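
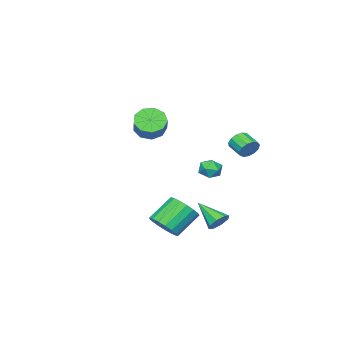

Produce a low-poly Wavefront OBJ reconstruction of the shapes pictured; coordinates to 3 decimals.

v 1.382 3.88 -4.316
v 1.85 3.56 -4.759
v 1.358 2.36 -3.244
v 2.099 3.841 -4.356
v 1.928 4.144 -3.93
v 1.437 4.293 -3.729
v 0.913 4.2 -3.873
v 0.664 3.919 -4.276
v 0.835 3.615 -4.703
v 1.326 3.466 -4.903
v -3.297 2.191 -0.499
v -2.895 2.345 0.053
v -3.122 1.363 0.492
v -3.523 1.209 -0.061
v -3.259 2.469 0.142
v -3.485 1.486 0.581
v -3.634 2.505 0.027
v -3.861 1.522 0.466
v -3.903 2.441 -0.254
v -4.13 1.458 0.185
v -3.979 2.298 -0.614
v -4.206 1.315 -0.175
v -3.838 2.121 -0.937
v -4.065 1.138 -0.498
v -3.526 1.966 -1.122
v -3.753 0.984 -0.683
v -3.14 1.883 -1.108
v -3.367 0.901 -0.669
v -2.805 1.898 -0.902
v -3.031 0.915 -0.463
v -2.625 2.006 -0.568
v -2.852 1.023 -0.129
v -2.659 2.173 -0.212
v -2.886 1.19 0.227
v 4.133 2.322 -4.223
v 4.763 2.114 -3.487
v 3.456 2.49 -2.262
v 2.827 2.698 -2.997
v 4.826 2.578 -3.563
v 3.519 2.954 -2.338
v 4.73 2.983 -3.789
v 3.423 3.359 -2.564
v 4.497 3.237 -4.115
v 3.191 3.612 -2.89
v 4.181 3.281 -4.465
v 2.875 3.656 -3.24
v 3.854 3.105 -4.76
v 2.548 3.481 -3.535
v 3.591 2.751 -4.932
v 2.285 3.126 -3.707
v 3.453 2.298 -4.941
v 2.146 2.673 -3.716
v 3.47 1.85 -4.786
v 2.163 2.226 -3.561
v 3.639 1.511 -4.501
v 2.332 1.887 -3.276
v 3.921 1.358 -4.153
v 2.615 1.733 -2.928
v 4.252 1.425 -3.821
v 2.946 1.801 -2.596
v 4.556 1.698 -3.58
v 3.249 2.074 -2.355
v -3.634 -0.331 -2.824
v -3.099 -0.891 -2.671
v -4.481 -1.229 -3.149
v -3.946 -1.789 -2.996
v -4.254 -1.365 -2.406
v -3.73 -0.81 -2.205
v -3.85 -1.31 -3.615
v -3.326 -0.755 -3.414
v -3.233 -1.495 -3.16
v -3.482 -1.53 -2.413
v -4.098 -0.59 -3.407
v -4.347 -0.625 -2.66
v -1.807 -3.938 0.264
v -1.064 -4.007 -0.372
v -0.171 -3.172 0.58
v -0.913 -3.102 1.216
v -1.431 -3.462 -0.506
v -0.537 -2.627 0.446
v -1.973 -3.139 -0.28
v -1.08 -2.304 0.673
v -2.438 -3.19 0.201
v -1.544 -2.355 1.153
v -2.607 -3.591 0.711
v -1.714 -2.756 1.663
v -2.402 -4.154 1.012
v -1.508 -3.319 1.964
v -1.918 -4.615 0.963
v -1.025 -3.78 1.915
v -1.382 -4.76 0.587
v -0.489 -3.925 1.539
v -1.045 -4.519 0.06
v -0.152 -3.684 1.012
f 2 1 4
f 2 4 3
f 4 1 5
f 4 5 3
f 5 1 6
f 5 6 3
f 6 1 7
f 6 7 3
f 7 1 8
f 7 8 3
f 8 1 9
f 8 9 3
f 9 1 10
f 9 10 3
f 10 1 2
f 10 2 3
f 12 11 15
f 12 15 13
f 13 15 16
f 13 16 14
f 15 11 17
f 15 17 16
f 16 17 18
f 16 18 14
f 17 11 19
f 17 19 18
f 18 19 20
f 18 20 14
f 19 11 21
f 19 21 20
f 20 21 22
f 20 22 14
f 21 11 23
f 21 23 22
f 22 23 24
f 22 24 14
f 23 11 25
f 23 25 24
f 24 25 26
f 24 26 14
f 25 11 27
f 25 27 26
f 26 27 28
f 26 28 14
f 27 11 29
f 27 29 28
f 28 29 30
f 28 30 14
f 29 11 31
f 29 31 30
f 30 31 32
f 30 32 14
f 31 11 33
f 31 33 32
f 32 33 34
f 32 34 14
f 33 11 12
f 33 12 34
f 34 12 13
f 34 13 14
f 36 35 39
f 36 39 37
f 37 39 40
f 37 40 38
f 39 35 41
f 39 41 40
f 40 41 42
f 40 42 38
f 41 35 43
f 41 43 42
f 42 43 44
f 42 44 38
f 43 35 45
f 43 45 44
f 44 45 46
f 44 46 38
f 45 35 47
f 45 47 46
f 46 47 48
f 46 48 38
f 47 35 49
f 47 49 48
f 48 49 50
f 48 50 38
f 49 35 51
f 49 51 50
f 50 51 52
f 50 52 38
f 51 35 53
f 51 53 52
f 52 53 54
f 52 54 38
f 53 35 55
f 53 55 54
f 54 55 56
f 54 56 38
f 55 35 57
f 55 57 56
f 56 57 58
f 56 58 38
f 57 35 59
f 57 59 58
f 58 59 60
f 58 60 38
f 59 35 61
f 59 61 60
f 60 61 62
f 60 62 38
f 61 35 36
f 61 36 62
f 62 36 37
f 62 37 38
f 63 74 68
f 63 68 64
f 63 64 70
f 63 70 73
f 63 73 74
f 64 68 72
f 68 74 67
f 74 73 65
f 73 70 69
f 70 64 71
f 66 72 67
f 66 67 65
f 66 65 69
f 66 69 71
f 66 71 72
f 67 72 68
f 65 67 74
f 69 65 73
f 71 69 70
f 72 71 64
f 76 75 79
f 76 79 77
f 77 79 80
f 77 80 78
f 79 75 81
f 79 81 80
f 80 81 82
f 80 82 78
f 81 75 83
f 81 83 82
f 82 83 84
f 82 84 78
f 83 75 85
f 83 85 84
f 84 85 86
f 84 86 78
f 85 75 87
f 85 87 86
f 86 87 88
f 86 88 78
f 87 75 89
f 87 89 88
f 88 89 90
f 88 90 78
f 89 75 91
f 89 91 90
f 90 91 92
f 90 92 78
f 91 75 93
f 91 93 92
f 92 93 94
f 92 94 78
f 93 75 76
f 93 76 94
f 94 76 77
f 94 77 78



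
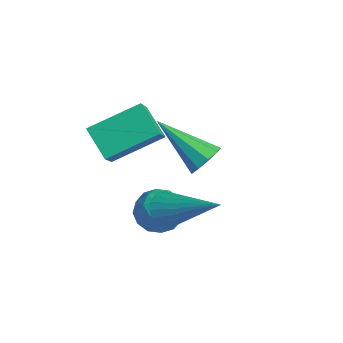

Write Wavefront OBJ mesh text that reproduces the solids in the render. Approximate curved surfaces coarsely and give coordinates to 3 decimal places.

v -1.426 -2.08 -1.83
v -1.043 -2.405 -2.158
v 0.146 -1.36 -0.71
v -1.054 -2.174 -2.291
v -1.139 -1.924 -2.333
v -1.28 -1.705 -2.275
v -1.451 -1.561 -2.129
v -1.616 -1.519 -1.924
v -1.744 -1.588 -1.7
v -1.809 -1.755 -1.502
v -1.798 -1.986 -1.368
v -1.713 -2.236 -1.327
v -1.571 -2.455 -1.384
v -1.401 -2.6 -1.531
v -1.236 -2.641 -1.736
v -1.108 -2.572 -1.96
v -3.516 -2.434 -1.133
v -4.477 -2.413 -0.521
v -3.047 -0.939 -0.449
v -4.008 -0.917 0.163
v -3.012 -2.963 -0.323
v -3.973 -2.941 0.289
v -2.543 -1.467 0.361
v -3.504 -1.446 0.973
v -1.789 -1.33 -2.037
v -1.448 -1.878 -1.64
v -2.192 -2.162 -2.84
v -1.851 -2.71 -2.443
v -2.453 -2.352 -2.155
v -2.204 -1.838 -1.659
v -1.436 -2.202 -2.821
v -1.187 -1.688 -2.325
v -1.23 -2.417 -2.125
v -1.858 -2.509 -1.713
v -1.782 -1.531 -2.767
v -2.41 -1.623 -2.355
v -1.583 -1.531 -1.768
v -2.057 -2.509 -2.712
v -2.411 -2.299 -2.542
v -2.21 -2.621 -2.309
v -2.027 -1.507 -1.779
v -1.827 -1.829 -1.546
v -2.418 -2.108 -1.848
v -1.813 -2.211 -2.934
v -1.613 -2.533 -2.701
v -1.43 -1.419 -2.171
v -1.229 -1.741 -1.938
v -1.222 -1.932 -2.632
v -1.255 -2.169 -1.82
v -1.492 -2.659 -2.292
v -1.248 -2.36 -2.514
v -1.101 -2.058 -2.223
v -1.624 -2.224 -1.578
v -1.861 -2.713 -2.05
v -2.215 -2.503 -1.88
v -2.068 -2.201 -1.589
v -1.496 -2.541 -1.863
v -1.779 -1.327 -2.43
v -2.016 -1.816 -2.902
v -1.572 -1.839 -2.891
v -1.425 -1.537 -2.6
v -2.148 -1.381 -2.188
v -2.385 -1.871 -2.66
v -2.539 -1.982 -2.257
v -2.392 -1.68 -1.966
v -2.144 -1.499 -2.617
v -2.435 0.011 -1.593
v -2.177 0.235 -1.088
v -3.925 -0.631 -0.547
v -2.423 0.523 -1.262
v -2.675 0.571 -1.591
v -2.815 0.358 -1.921
v -2.777 -0.019 -2.097
v -2.579 -0.381 -2.038
v -2.313 -0.56 -1.77
v -2.105 -0.472 -1.419
v -2.051 -0.158 -1.15
f 2 1 4
f 2 4 3
f 4 1 5
f 4 5 3
f 5 1 6
f 5 6 3
f 6 1 7
f 6 7 3
f 7 1 8
f 7 8 3
f 8 1 9
f 8 9 3
f 9 1 10
f 9 10 3
f 10 1 11
f 10 11 3
f 11 1 12
f 11 12 3
f 12 1 13
f 12 13 3
f 13 1 14
f 13 14 3
f 14 1 15
f 14 15 3
f 15 1 16
f 15 16 3
f 16 1 2
f 16 2 3
f 18 20 17
f 21 18 17
f 17 20 19
f 19 21 17
f 18 24 20
f 22 18 21
f 22 24 18
f 20 24 19
f 23 21 19
f 19 24 23
f 23 22 21
f 24 22 23
f 25 62 41
f 62 36 65
f 41 65 30
f 62 65 41
f 25 41 37
f 41 30 42
f 37 42 26
f 41 42 37
f 25 37 46
f 37 26 47
f 46 47 32
f 37 47 46
f 25 46 58
f 46 32 61
f 58 61 35
f 46 61 58
f 25 58 62
f 58 35 66
f 62 66 36
f 58 66 62
f 26 42 53
f 42 30 56
f 53 56 34
f 42 56 53
f 30 65 43
f 65 36 64
f 43 64 29
f 65 64 43
f 36 66 63
f 66 35 59
f 63 59 27
f 66 59 63
f 35 61 60
f 61 32 48
f 60 48 31
f 61 48 60
f 32 47 52
f 47 26 49
f 52 49 33
f 47 49 52
f 28 54 40
f 54 34 55
f 40 55 29
f 54 55 40
f 28 40 38
f 40 29 39
f 38 39 27
f 40 39 38
f 28 38 45
f 38 27 44
f 45 44 31
f 38 44 45
f 28 45 50
f 45 31 51
f 50 51 33
f 45 51 50
f 28 50 54
f 50 33 57
f 54 57 34
f 50 57 54
f 29 55 43
f 55 34 56
f 43 56 30
f 55 56 43
f 27 39 63
f 39 29 64
f 63 64 36
f 39 64 63
f 31 44 60
f 44 27 59
f 60 59 35
f 44 59 60
f 33 51 52
f 51 31 48
f 52 48 32
f 51 48 52
f 34 57 53
f 57 33 49
f 53 49 26
f 57 49 53
f 68 67 70
f 68 70 69
f 70 67 71
f 70 71 69
f 71 67 72
f 71 72 69
f 72 67 73
f 72 73 69
f 73 67 74
f 73 74 69
f 74 67 75
f 74 75 69
f 75 67 76
f 75 76 69
f 76 67 77
f 76 77 69
f 77 67 68
f 77 68 69



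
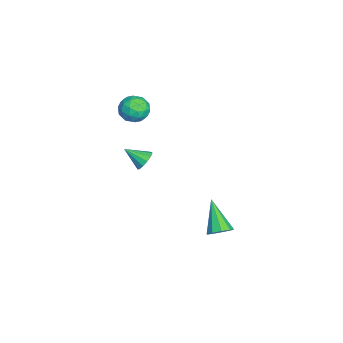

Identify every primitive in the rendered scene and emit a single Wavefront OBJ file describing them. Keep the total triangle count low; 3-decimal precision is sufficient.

v 0.696 -2.146 0.566
v 1.344 -2.215 0.669
v 0.464 -3.234 1.294
v 1.217 -2.003 0.946
v 0.924 -1.836 1.103
v 0.558 -1.767 1.089
v 0.237 -1.818 0.909
v 0.061 -1.974 0.621
v 0.087 -2.184 0.315
v 0.306 -2.381 0.089
v 0.649 -2.504 0.014
v 1.007 -2.513 0.115
v 1.266 -2.405 0.359
v -1.096 -2.231 2.944
v -0.652 -1.932 3.672
v -0.928 -3.608 3.408
v -0.484 -3.309 4.136
v -1.37 -3.149 4.049
v -1.473 -2.298 3.763
v -0.107 -3.242 3.317
v -0.21 -2.391 3.031
v -0.04 -2.557 3.903
v -0.821 -2.499 4.356
v -0.759 -3.041 2.724
v -1.54 -2.983 3.177
v -0.888 -1.96 3.267
v -0.692 -3.58 3.813
v -1.212 -3.486 3.762
v -0.951 -3.31 4.19
v -1.371 -2.176 3.32
v -1.11 -2 3.749
v -1.533 -2.715 3.97
v -0.47 -3.54 3.331
v -0.209 -3.364 3.76
v -0.629 -2.23 2.89
v -0.368 -2.054 3.318
v -0.047 -2.825 3.11
v -0.268 -2.152 3.831
v -0.17 -2.962 4.104
v 0.052 -2.922 3.623
v -0.008 -2.422 3.454
v -0.727 -2.118 4.097
v -0.629 -2.928 4.37
v -1.149 -2.834 4.319
v -1.21 -2.333 4.15
v -0.368 -2.485 4.233
v -0.951 -2.612 2.71
v -0.853 -3.422 2.983
v -0.37 -3.207 2.93
v -0.431 -2.706 2.761
v -1.41 -2.578 2.976
v -1.312 -3.388 3.249
v -1.572 -3.118 3.626
v -1.632 -2.618 3.457
v -1.212 -3.055 2.847
v 2.26 1.808 -3.835
v 2.773 1.885 -3.307
v 0.84 1.312 -2.385
v 2.538 2.326 -3.386
v 2.173 2.525 -3.676
v 1.849 2.388 -4.04
v 1.718 1.979 -4.308
v 1.84 1.49 -4.355
v 2.159 1.15 -4.159
v 2.526 1.117 -3.811
v 2.768 1.407 -3.475
f 2 1 4
f 2 4 3
f 4 1 5
f 4 5 3
f 5 1 6
f 5 6 3
f 6 1 7
f 6 7 3
f 7 1 8
f 7 8 3
f 8 1 9
f 8 9 3
f 9 1 10
f 9 10 3
f 10 1 11
f 10 11 3
f 11 1 12
f 11 12 3
f 12 1 13
f 12 13 3
f 13 1 2
f 13 2 3
f 14 51 30
f 51 25 54
f 30 54 19
f 51 54 30
f 14 30 26
f 30 19 31
f 26 31 15
f 30 31 26
f 14 26 35
f 26 15 36
f 35 36 21
f 26 36 35
f 14 35 47
f 35 21 50
f 47 50 24
f 35 50 47
f 14 47 51
f 47 24 55
f 51 55 25
f 47 55 51
f 15 31 42
f 31 19 45
f 42 45 23
f 31 45 42
f 19 54 32
f 54 25 53
f 32 53 18
f 54 53 32
f 25 55 52
f 55 24 48
f 52 48 16
f 55 48 52
f 24 50 49
f 50 21 37
f 49 37 20
f 50 37 49
f 21 36 41
f 36 15 38
f 41 38 22
f 36 38 41
f 17 43 29
f 43 23 44
f 29 44 18
f 43 44 29
f 17 29 27
f 29 18 28
f 27 28 16
f 29 28 27
f 17 27 34
f 27 16 33
f 34 33 20
f 27 33 34
f 17 34 39
f 34 20 40
f 39 40 22
f 34 40 39
f 17 39 43
f 39 22 46
f 43 46 23
f 39 46 43
f 18 44 32
f 44 23 45
f 32 45 19
f 44 45 32
f 16 28 52
f 28 18 53
f 52 53 25
f 28 53 52
f 20 33 49
f 33 16 48
f 49 48 24
f 33 48 49
f 22 40 41
f 40 20 37
f 41 37 21
f 40 37 41
f 23 46 42
f 46 22 38
f 42 38 15
f 46 38 42
f 57 56 59
f 57 59 58
f 59 56 60
f 59 60 58
f 60 56 61
f 60 61 58
f 61 56 62
f 61 62 58
f 62 56 63
f 62 63 58
f 63 56 64
f 63 64 58
f 64 56 65
f 64 65 58
f 65 56 66
f 65 66 58
f 66 56 57
f 66 57 58



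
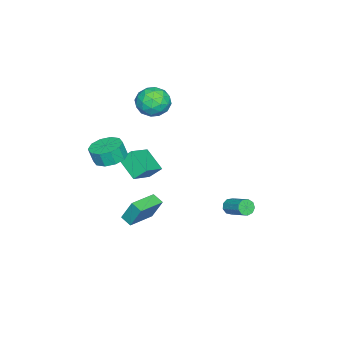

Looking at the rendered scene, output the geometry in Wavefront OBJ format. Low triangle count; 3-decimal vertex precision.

v -0.464 3.303 -3.673
v -0.203 2.93 -3.33
v 0.525 4.144 -2.564
v 0.264 4.517 -2.907
v 0.016 2.997 -3.645
v 0.745 4.212 -2.879
v 0.011 3.207 -3.973
v 0.739 4.422 -3.208
v -0.217 3.462 -4.161
v 0.512 4.677 -3.396
v -0.56 3.642 -4.12
v 0.168 4.857 -3.355
v -0.859 3.664 -3.87
v -0.13 4.878 -3.105
v -0.973 3.516 -3.528
v -0.244 4.731 -2.762
v -0.849 3.269 -3.253
v -0.12 4.483 -2.488
v -0.545 3.037 -3.175
v 0.184 4.252 -2.409
v 3.547 -2.386 1.66
v 4.4 -2.864 1.453
v 4.487 -3.133 2.434
v 3.633 -2.654 2.64
v 4.539 -2.281 1.601
v 4.626 -2.549 2.581
v 4.299 -1.737 1.771
v 4.386 -2.005 2.751
v 3.772 -1.441 1.899
v 3.859 -1.71 2.879
v 3.158 -1.506 1.935
v 3.245 -1.775 2.915
v 2.693 -1.907 1.866
v 2.78 -2.176 2.847
v 2.554 -2.491 1.719
v 2.641 -2.759 2.699
v 2.794 -3.035 1.549
v 2.881 -3.303 2.529
v 3.321 -3.33 1.421
v 3.408 -3.599 2.401
v 3.935 -3.265 1.385
v 4.022 -3.534 2.365
v 0.487 -1.77 -4.594
v 0.466 -1.108 -3.192
v 0.76 -1.088 -4.911
v 0.738 -0.427 -3.51
v 2.302 -2.353 -4.29
v 2.28 -1.692 -2.889
v 2.574 -1.672 -4.608
v 2.553 -1.01 -3.206
v -4.523 -4.429 -4.093
v -4.775 -3.707 -3.344
v -3.816 -3.172 -5.066
v -4.067 -2.45 -4.317
v -2.793 -4.73 -3.223
v -3.044 -4.008 -2.474
v -2.085 -3.473 -4.196
v -2.337 -2.751 -3.447
v -4.032 -2.349 2.439
v -3.286 -1.512 2.201
v -2.654 -3.588 2.399
v -1.908 -2.751 2.161
v -2.401 -2.803 3.194
v -3.253 -2.037 3.219
v -2.687 -3.063 1.381
v -3.539 -2.297 1.406
v -2.455 -1.953 1.547
v -2.278 -1.792 2.668
v -3.662 -3.308 1.932
v -3.485 -3.147 3.053
v -3.78 -1.821 2.323
v -2.16 -3.279 2.277
v -2.449 -3.309 2.884
v -2.011 -2.817 2.744
v -3.761 -2.13 2.922
v -3.322 -1.638 2.782
v -2.802 -2.397 3.366
v -2.618 -3.462 1.818
v -2.179 -2.97 1.678
v -3.929 -2.283 1.856
v -3.491 -1.791 1.716
v -3.138 -2.703 1.234
v -2.853 -1.589 1.799
v -2.043 -2.317 1.776
v -2.501 -2.501 1.317
v -3.002 -2.05 1.332
v -2.749 -1.494 2.458
v -1.939 -2.223 2.435
v -2.229 -2.253 3.042
v -2.73 -1.803 3.057
v -2.261 -1.754 2.074
v -4.001 -2.877 2.165
v -3.191 -3.606 2.142
v -3.21 -3.297 1.543
v -3.711 -2.847 1.558
v -3.897 -2.783 2.824
v -3.087 -3.511 2.801
v -2.938 -3.05 3.268
v -3.439 -2.599 3.283
v -3.679 -3.346 2.526
f 2 1 5
f 2 5 3
f 3 5 6
f 3 6 4
f 5 1 7
f 5 7 6
f 6 7 8
f 6 8 4
f 7 1 9
f 7 9 8
f 8 9 10
f 8 10 4
f 9 1 11
f 9 11 10
f 10 11 12
f 10 12 4
f 11 1 13
f 11 13 12
f 12 13 14
f 12 14 4
f 13 1 15
f 13 15 14
f 14 15 16
f 14 16 4
f 15 1 17
f 15 17 16
f 16 17 18
f 16 18 4
f 17 1 19
f 17 19 18
f 18 19 20
f 18 20 4
f 19 1 2
f 19 2 20
f 20 2 3
f 20 3 4
f 22 21 25
f 22 25 23
f 23 25 26
f 23 26 24
f 25 21 27
f 25 27 26
f 26 27 28
f 26 28 24
f 27 21 29
f 27 29 28
f 28 29 30
f 28 30 24
f 29 21 31
f 29 31 30
f 30 31 32
f 30 32 24
f 31 21 33
f 31 33 32
f 32 33 34
f 32 34 24
f 33 21 35
f 33 35 34
f 34 35 36
f 34 36 24
f 35 21 37
f 35 37 36
f 36 37 38
f 36 38 24
f 37 21 39
f 37 39 38
f 38 39 40
f 38 40 24
f 39 21 41
f 39 41 40
f 40 41 42
f 40 42 24
f 41 21 22
f 41 22 42
f 42 22 23
f 42 23 24
f 44 46 43
f 47 44 43
f 43 46 45
f 45 47 43
f 44 50 46
f 48 44 47
f 48 50 44
f 46 50 45
f 49 47 45
f 45 50 49
f 49 48 47
f 50 48 49
f 52 54 51
f 55 52 51
f 51 54 53
f 53 55 51
f 52 58 54
f 56 52 55
f 56 58 52
f 54 58 53
f 57 55 53
f 53 58 57
f 57 56 55
f 58 56 57
f 59 96 75
f 96 70 99
f 75 99 64
f 96 99 75
f 59 75 71
f 75 64 76
f 71 76 60
f 75 76 71
f 59 71 80
f 71 60 81
f 80 81 66
f 71 81 80
f 59 80 92
f 80 66 95
f 92 95 69
f 80 95 92
f 59 92 96
f 92 69 100
f 96 100 70
f 92 100 96
f 60 76 87
f 76 64 90
f 87 90 68
f 76 90 87
f 64 99 77
f 99 70 98
f 77 98 63
f 99 98 77
f 70 100 97
f 100 69 93
f 97 93 61
f 100 93 97
f 69 95 94
f 95 66 82
f 94 82 65
f 95 82 94
f 66 81 86
f 81 60 83
f 86 83 67
f 81 83 86
f 62 88 74
f 88 68 89
f 74 89 63
f 88 89 74
f 62 74 72
f 74 63 73
f 72 73 61
f 74 73 72
f 62 72 79
f 72 61 78
f 79 78 65
f 72 78 79
f 62 79 84
f 79 65 85
f 84 85 67
f 79 85 84
f 62 84 88
f 84 67 91
f 88 91 68
f 84 91 88
f 63 89 77
f 89 68 90
f 77 90 64
f 89 90 77
f 61 73 97
f 73 63 98
f 97 98 70
f 73 98 97
f 65 78 94
f 78 61 93
f 94 93 69
f 78 93 94
f 67 85 86
f 85 65 82
f 86 82 66
f 85 82 86
f 68 91 87
f 91 67 83
f 87 83 60
f 91 83 87



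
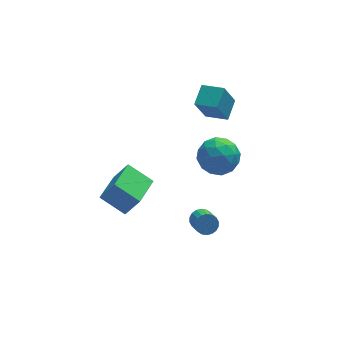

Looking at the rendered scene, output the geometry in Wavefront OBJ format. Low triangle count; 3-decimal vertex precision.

v -0.293 -2.283 -1.175
v 0.236 -2.381 -1.363
v 0.282 -3.296 -0.753
v -0.247 -3.197 -0.565
v 0.275 -2.241 -1.155
v 0.321 -3.156 -0.546
v 0.202 -2.109 -0.951
v 0.248 -3.024 -0.342
v 0.03 -2.011 -0.791
v 0.076 -2.926 -0.182
v -0.205 -1.967 -0.708
v -0.159 -2.882 -0.099
v -0.458 -1.986 -0.717
v -0.412 -2.901 -0.108
v -0.678 -2.063 -0.816
v -0.632 -2.978 -0.207
v -0.822 -2.184 -0.987
v -0.776 -3.099 -0.377
v -0.861 -2.324 -1.194
v -0.815 -3.239 -0.585
v -0.788 -2.456 -1.398
v -0.742 -3.371 -0.789
v -0.616 -2.554 -1.558
v -0.57 -3.469 -0.949
v -0.381 -2.598 -1.641
v -0.335 -3.513 -1.032
v -0.128 -2.579 -1.632
v -0.082 -3.494 -1.023
v 0.092 -2.502 -1.533
v 0.138 -3.417 -0.924
v -2.821 -0.544 -1.031
v -3.873 0.256 -0.259
v -3.495 -0.275 -2.228
v -4.547 0.525 -1.456
v -1.853 0.935 -1.244
v -2.905 1.735 -0.472
v -2.527 1.204 -2.441
v -3.579 2.004 -1.669
v 2.244 2.752 0.891
v 1.594 2.387 2.408
v 1.303 3.458 0.657
v 0.652 3.093 2.174
v 2.828 3.687 1.366
v 2.177 3.322 2.883
v 1.886 4.393 1.132
v 1.236 4.028 2.649
v 1.195 1.036 1.495
v 1.968 0.249 1.458
v 0.332 0.251 0.142
v 1.105 -0.536 0.105
v 0.414 -0.481 0.964
v 0.948 0.004 1.801
v 1.352 0.496 -0.201
v 1.886 0.981 0.636
v 2.066 -0.085 0.41
v 1.486 -0.689 1.13
v 0.814 1.189 0.47
v 0.234 0.585 1.19
v 1.658 0.711 1.595
v 0.642 -0.211 0.005
v 0.237 -0.179 0.51
v 0.691 -0.641 0.488
v 1.058 0.567 1.797
v 1.512 0.104 1.775
v 0.599 -0.324 1.485
v 0.788 0.396 -0.175
v 1.242 -0.067 -0.197
v 1.609 1.141 1.112
v 2.063 0.679 1.09
v 1.701 0.824 0.115
v 2.169 0.053 0.957
v 1.662 -0.408 0.162
v 1.807 0.198 -0.018
v 2.121 0.483 0.474
v 1.829 -0.302 1.38
v 1.321 -0.763 0.585
v 0.915 -0.731 1.09
v 1.229 -0.446 1.582
v 1.886 -0.498 0.764
v 0.979 1.263 1.015
v 0.471 0.802 0.22
v 1.071 0.946 0.018
v 1.385 1.231 0.51
v 0.638 0.908 1.438
v 0.131 0.447 0.643
v 0.179 0.017 1.126
v 0.493 0.302 1.618
v 0.414 0.998 0.836
f 2 1 5
f 2 5 3
f 3 5 6
f 3 6 4
f 5 1 7
f 5 7 6
f 6 7 8
f 6 8 4
f 7 1 9
f 7 9 8
f 8 9 10
f 8 10 4
f 9 1 11
f 9 11 10
f 10 11 12
f 10 12 4
f 11 1 13
f 11 13 12
f 12 13 14
f 12 14 4
f 13 1 15
f 13 15 14
f 14 15 16
f 14 16 4
f 15 1 17
f 15 17 16
f 16 17 18
f 16 18 4
f 17 1 19
f 17 19 18
f 18 19 20
f 18 20 4
f 19 1 21
f 19 21 20
f 20 21 22
f 20 22 4
f 21 1 23
f 21 23 22
f 22 23 24
f 22 24 4
f 23 1 25
f 23 25 24
f 24 25 26
f 24 26 4
f 25 1 27
f 25 27 26
f 26 27 28
f 26 28 4
f 27 1 29
f 27 29 28
f 28 29 30
f 28 30 4
f 29 1 2
f 29 2 30
f 30 2 3
f 30 3 4
f 32 34 31
f 35 32 31
f 31 34 33
f 33 35 31
f 32 38 34
f 36 32 35
f 36 38 32
f 34 38 33
f 37 35 33
f 33 38 37
f 37 36 35
f 38 36 37
f 40 42 39
f 43 40 39
f 39 42 41
f 41 43 39
f 40 46 42
f 44 40 43
f 44 46 40
f 42 46 41
f 45 43 41
f 41 46 45
f 45 44 43
f 46 44 45
f 47 84 63
f 84 58 87
f 63 87 52
f 84 87 63
f 47 63 59
f 63 52 64
f 59 64 48
f 63 64 59
f 47 59 68
f 59 48 69
f 68 69 54
f 59 69 68
f 47 68 80
f 68 54 83
f 80 83 57
f 68 83 80
f 47 80 84
f 80 57 88
f 84 88 58
f 80 88 84
f 48 64 75
f 64 52 78
f 75 78 56
f 64 78 75
f 52 87 65
f 87 58 86
f 65 86 51
f 87 86 65
f 58 88 85
f 88 57 81
f 85 81 49
f 88 81 85
f 57 83 82
f 83 54 70
f 82 70 53
f 83 70 82
f 54 69 74
f 69 48 71
f 74 71 55
f 69 71 74
f 50 76 62
f 76 56 77
f 62 77 51
f 76 77 62
f 50 62 60
f 62 51 61
f 60 61 49
f 62 61 60
f 50 60 67
f 60 49 66
f 67 66 53
f 60 66 67
f 50 67 72
f 67 53 73
f 72 73 55
f 67 73 72
f 50 72 76
f 72 55 79
f 76 79 56
f 72 79 76
f 51 77 65
f 77 56 78
f 65 78 52
f 77 78 65
f 49 61 85
f 61 51 86
f 85 86 58
f 61 86 85
f 53 66 82
f 66 49 81
f 82 81 57
f 66 81 82
f 55 73 74
f 73 53 70
f 74 70 54
f 73 70 74
f 56 79 75
f 79 55 71
f 75 71 48
f 79 71 75



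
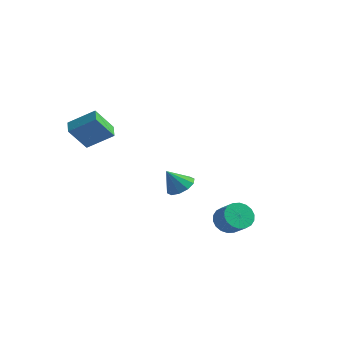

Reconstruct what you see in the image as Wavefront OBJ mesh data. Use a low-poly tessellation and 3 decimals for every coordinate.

v -4.278 -3.932 2.359
v -3.111 -3.249 3.215
v -3.874 -3.056 1.108
v -2.707 -2.372 1.964
v -3.713 -4.568 2.096
v -2.546 -3.884 2.952
v -3.309 -3.691 0.845
v -2.142 -3.008 1.701
v -2.57 2.86 -3.752
v -2.071 3.361 -3.28
v -3.03 2.24 -2.608
v -2.535 3.601 -3.337
v -3.012 3.557 -3.552
v -3.32 3.248 -3.844
v -3.342 2.79 -4.101
v -3.068 2.359 -4.224
v -2.604 2.119 -4.167
v -2.127 2.162 -3.952
v -1.819 2.472 -3.66
v -1.798 2.93 -3.403
v 2.129 0.428 -4.061
v 2.659 0.662 -4.655
v 3.581 0.307 -3.974
v 3.051 0.072 -3.379
v 2.625 0.968 -4.45
v 3.547 0.612 -3.768
v 2.493 1.166 -4.168
v 3.415 0.811 -3.486
v 2.289 1.218 -3.864
v 3.21 0.863 -3.183
v 2.053 1.114 -3.6
v 2.975 0.758 -2.918
v 1.832 0.873 -3.427
v 2.754 0.518 -2.745
v 1.67 0.545 -3.379
v 2.592 0.189 -2.698
v 1.599 0.193 -3.466
v 2.521 -0.162 -2.785
v 1.633 -0.112 -3.672
v 2.555 -0.468 -2.99
v 1.765 -0.311 -3.954
v 2.687 -0.666 -3.272
v 1.97 -0.363 -4.257
v 2.891 -0.718 -3.576
v 2.205 -0.258 -4.522
v 3.127 -0.614 -3.84
v 2.426 -0.018 -4.695
v 3.348 -0.373 -4.013
v 2.588 0.311 -4.742
v 3.51 -0.045 -4.061
f 2 4 1
f 5 2 1
f 1 4 3
f 3 5 1
f 2 8 4
f 6 2 5
f 6 8 2
f 4 8 3
f 7 5 3
f 3 8 7
f 7 6 5
f 8 6 7
f 10 9 12
f 10 12 11
f 12 9 13
f 12 13 11
f 13 9 14
f 13 14 11
f 14 9 15
f 14 15 11
f 15 9 16
f 15 16 11
f 16 9 17
f 16 17 11
f 17 9 18
f 17 18 11
f 18 9 19
f 18 19 11
f 19 9 20
f 19 20 11
f 20 9 10
f 20 10 11
f 22 21 25
f 22 25 23
f 23 25 26
f 23 26 24
f 25 21 27
f 25 27 26
f 26 27 28
f 26 28 24
f 27 21 29
f 27 29 28
f 28 29 30
f 28 30 24
f 29 21 31
f 29 31 30
f 30 31 32
f 30 32 24
f 31 21 33
f 31 33 32
f 32 33 34
f 32 34 24
f 33 21 35
f 33 35 34
f 34 35 36
f 34 36 24
f 35 21 37
f 35 37 36
f 36 37 38
f 36 38 24
f 37 21 39
f 37 39 38
f 38 39 40
f 38 40 24
f 39 21 41
f 39 41 40
f 40 41 42
f 40 42 24
f 41 21 43
f 41 43 42
f 42 43 44
f 42 44 24
f 43 21 45
f 43 45 44
f 44 45 46
f 44 46 24
f 45 21 47
f 45 47 46
f 46 47 48
f 46 48 24
f 47 21 49
f 47 49 48
f 48 49 50
f 48 50 24
f 49 21 22
f 49 22 50
f 50 22 23
f 50 23 24



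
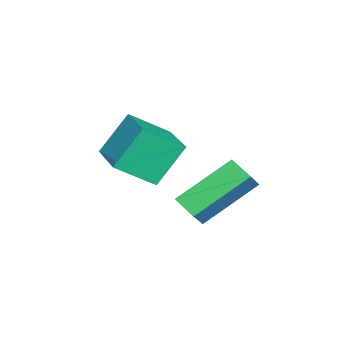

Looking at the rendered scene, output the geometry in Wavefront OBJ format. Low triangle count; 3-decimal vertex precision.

v 1.408 0.217 1.9
v 1.968 -0.919 2.776
v 2.86 1.124 2.149
v 3.42 -0.012 3.025
v 2.08 -0.488 0.555
v 2.64 -1.624 1.431
v 3.532 0.419 0.804
v 4.092 -0.717 1.68
v 3.295 1.196 -0.12
v 3.896 1.082 0.527
v 2.194 2.587 1.146
v 2.795 2.474 1.793
v 3.785 1.886 -0.453
v 4.386 1.773 0.194
v 2.684 3.278 0.813
v 3.285 3.164 1.46
f 2 4 1
f 5 2 1
f 1 4 3
f 3 5 1
f 2 8 4
f 6 2 5
f 6 8 2
f 4 8 3
f 7 5 3
f 3 8 7
f 7 6 5
f 8 6 7
f 10 12 9
f 13 10 9
f 9 12 11
f 11 13 9
f 10 16 12
f 14 10 13
f 14 16 10
f 12 16 11
f 15 13 11
f 11 16 15
f 15 14 13
f 16 14 15



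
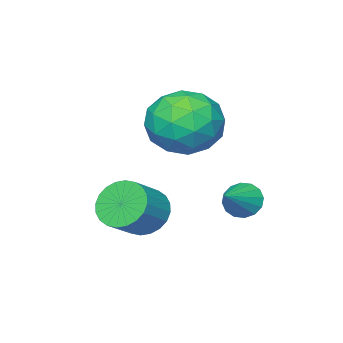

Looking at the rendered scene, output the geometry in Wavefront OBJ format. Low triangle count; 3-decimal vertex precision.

v -0.624 2.179 0.705
v -0.431 2.436 0.234
v 0.364 2.481 1.275
v -0.58 2.645 0.381
v -0.74 2.729 0.614
v -0.869 2.665 0.871
v -0.933 2.471 1.084
v -0.913 2.199 1.195
v -0.816 1.921 1.175
v -0.668 1.712 1.029
v -0.508 1.628 0.796
v -0.378 1.692 0.539
v -0.315 1.886 0.326
v -0.334 2.158 0.214
v -0.509 1.186 3.222
v 0.11 0.378 3.676
v -1.19 0.002 2.044
v -0.571 -0.806 2.498
v -1.419 -0.364 3.071
v -0.998 0.368 3.799
v -0.082 0.012 1.921
v 0.339 0.744 2.649
v 0.374 -0.347 2.872
v -0.452 -0.58 3.583
v -0.628 0.96 2.137
v -1.454 0.727 2.848
v -0.14 0.886 3.552
v -0.94 -0.506 2.168
v -1.438 -0.246 2.505
v -1.074 -0.721 2.772
v -0.791 0.88 3.625
v -0.427 0.405 3.892
v -1.326 -0.031 3.536
v -0.653 -0.025 1.828
v -0.289 -0.5 2.095
v -0.006 1.101 2.948
v 0.358 0.626 3.215
v 0.246 0.411 2.184
v 0.379 -0.015 3.347
v -0.021 -0.711 2.655
v 0.266 -0.23 2.315
v 0.513 0.2 2.743
v -0.107 -0.152 3.765
v -0.507 -0.848 3.073
v -1.005 -0.588 3.409
v -0.758 -0.158 3.837
v 0.049 -0.578 3.292
v -0.573 1.228 2.647
v -0.973 0.532 1.955
v -0.322 0.538 1.883
v -0.075 0.968 2.311
v -1.059 1.091 3.065
v -1.459 0.395 2.373
v -1.593 0.18 2.977
v -1.346 0.61 3.405
v -1.129 0.958 2.428
v 1.254 0.603 0.373
v 1.638 0.856 -0.232
v 2.531 0.97 0.382
v 2.146 0.717 0.987
v 1.53 1.109 -0.123
v 2.422 1.223 0.492
v 1.379 1.285 0.063
v 2.272 1.4 0.677
v 1.21 1.358 0.295
v 2.103 1.472 0.91
v 1.047 1.315 0.539
v 1.94 1.43 1.154
v 0.916 1.164 0.758
v 1.809 1.279 1.373
v 0.836 0.928 0.918
v 1.729 1.042 1.533
v 0.82 0.642 0.996
v 1.713 0.756 1.61
v 0.869 0.35 0.978
v 1.762 0.464 1.592
v 0.978 0.097 0.868
v 1.87 0.211 1.483
v 1.128 -0.08 0.683
v 2.021 0.035 1.297
v 1.297 -0.152 0.45
v 2.19 -0.038 1.065
v 1.46 -0.11 0.206
v 2.353 0.005 0.821
v 1.591 0.041 -0.013
v 2.484 0.156 0.602
v 1.671 0.278 -0.173
v 2.564 0.392 0.442
v 1.687 0.564 -0.25
v 2.58 0.678 0.364
f 2 1 4
f 2 4 3
f 4 1 5
f 4 5 3
f 5 1 6
f 5 6 3
f 6 1 7
f 6 7 3
f 7 1 8
f 7 8 3
f 8 1 9
f 8 9 3
f 9 1 10
f 9 10 3
f 10 1 11
f 10 11 3
f 11 1 12
f 11 12 3
f 12 1 13
f 12 13 3
f 13 1 14
f 13 14 3
f 14 1 2
f 14 2 3
f 15 52 31
f 52 26 55
f 31 55 20
f 52 55 31
f 15 31 27
f 31 20 32
f 27 32 16
f 31 32 27
f 15 27 36
f 27 16 37
f 36 37 22
f 27 37 36
f 15 36 48
f 36 22 51
f 48 51 25
f 36 51 48
f 15 48 52
f 48 25 56
f 52 56 26
f 48 56 52
f 16 32 43
f 32 20 46
f 43 46 24
f 32 46 43
f 20 55 33
f 55 26 54
f 33 54 19
f 55 54 33
f 26 56 53
f 56 25 49
f 53 49 17
f 56 49 53
f 25 51 50
f 51 22 38
f 50 38 21
f 51 38 50
f 22 37 42
f 37 16 39
f 42 39 23
f 37 39 42
f 18 44 30
f 44 24 45
f 30 45 19
f 44 45 30
f 18 30 28
f 30 19 29
f 28 29 17
f 30 29 28
f 18 28 35
f 28 17 34
f 35 34 21
f 28 34 35
f 18 35 40
f 35 21 41
f 40 41 23
f 35 41 40
f 18 40 44
f 40 23 47
f 44 47 24
f 40 47 44
f 19 45 33
f 45 24 46
f 33 46 20
f 45 46 33
f 17 29 53
f 29 19 54
f 53 54 26
f 29 54 53
f 21 34 50
f 34 17 49
f 50 49 25
f 34 49 50
f 23 41 42
f 41 21 38
f 42 38 22
f 41 38 42
f 24 47 43
f 47 23 39
f 43 39 16
f 47 39 43
f 58 57 61
f 58 61 59
f 59 61 62
f 59 62 60
f 61 57 63
f 61 63 62
f 62 63 64
f 62 64 60
f 63 57 65
f 63 65 64
f 64 65 66
f 64 66 60
f 65 57 67
f 65 67 66
f 66 67 68
f 66 68 60
f 67 57 69
f 67 69 68
f 68 69 70
f 68 70 60
f 69 57 71
f 69 71 70
f 70 71 72
f 70 72 60
f 71 57 73
f 71 73 72
f 72 73 74
f 72 74 60
f 73 57 75
f 73 75 74
f 74 75 76
f 74 76 60
f 75 57 77
f 75 77 76
f 76 77 78
f 76 78 60
f 77 57 79
f 77 79 78
f 78 79 80
f 78 80 60
f 79 57 81
f 79 81 80
f 80 81 82
f 80 82 60
f 81 57 83
f 81 83 82
f 82 83 84
f 82 84 60
f 83 57 85
f 83 85 84
f 84 85 86
f 84 86 60
f 85 57 87
f 85 87 86
f 86 87 88
f 86 88 60
f 87 57 89
f 87 89 88
f 88 89 90
f 88 90 60
f 89 57 58
f 89 58 90
f 90 58 59
f 90 59 60



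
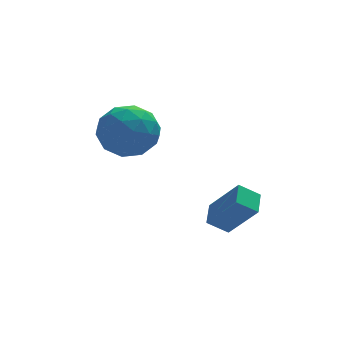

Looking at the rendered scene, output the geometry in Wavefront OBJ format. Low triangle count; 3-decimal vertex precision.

v 1.017 3.096 -0.225
v 1.641 2.135 -0.675
v 0.359 1.965 1.275
v 0.983 1.004 0.825
v 1.589 1.96 1.307
v 1.996 2.659 0.38
v 0.004 1.441 0.22
v 0.411 2.14 -0.707
v 1.014 1.113 -0.4
v 1.994 1.434 0.271
v 0.006 2.666 0.329
v 0.986 2.987 1
v 1.387 2.715 -0.582
v 0.613 1.385 1.182
v 0.97 1.947 1.465
v 1.336 1.383 1.2
v 1.595 3.023 0.038
v 1.962 2.458 -0.226
v 1.932 2.355 0.939
v 0.038 1.642 0.826
v 0.405 1.077 0.562
v 0.664 2.717 -0.6
v 1.03 2.153 -0.865
v 0.068 1.745 -0.339
v 1.385 1.549 -0.685
v 0.998 0.885 0.197
v 0.423 1.141 -0.158
v 0.662 1.552 -0.703
v 1.961 1.738 -0.29
v 1.574 1.073 0.592
v 1.931 1.635 0.875
v 2.17 2.046 0.33
v 1.593 1.137 -0.129
v 0.426 3.027 0.008
v 0.039 2.362 0.89
v -0.17 2.054 0.27
v 0.069 2.465 -0.275
v 1.002 3.215 0.403
v 0.615 2.551 1.285
v 1.338 2.548 1.303
v 1.577 2.959 0.758
v 0.407 2.963 0.729
v 3.664 -1.906 -2.945
v 2.909 -1.804 -2.412
v 3.99 -0.995 -2.657
v 3.235 -0.893 -2.124
v 4.505 -2.627 -1.616
v 3.75 -2.525 -1.083
v 4.831 -1.716 -1.328
v 4.076 -1.614 -0.795
f 1 38 17
f 38 12 41
f 17 41 6
f 38 41 17
f 1 17 13
f 17 6 18
f 13 18 2
f 17 18 13
f 1 13 22
f 13 2 23
f 22 23 8
f 13 23 22
f 1 22 34
f 22 8 37
f 34 37 11
f 22 37 34
f 1 34 38
f 34 11 42
f 38 42 12
f 34 42 38
f 2 18 29
f 18 6 32
f 29 32 10
f 18 32 29
f 6 41 19
f 41 12 40
f 19 40 5
f 41 40 19
f 12 42 39
f 42 11 35
f 39 35 3
f 42 35 39
f 11 37 36
f 37 8 24
f 36 24 7
f 37 24 36
f 8 23 28
f 23 2 25
f 28 25 9
f 23 25 28
f 4 30 16
f 30 10 31
f 16 31 5
f 30 31 16
f 4 16 14
f 16 5 15
f 14 15 3
f 16 15 14
f 4 14 21
f 14 3 20
f 21 20 7
f 14 20 21
f 4 21 26
f 21 7 27
f 26 27 9
f 21 27 26
f 4 26 30
f 26 9 33
f 30 33 10
f 26 33 30
f 5 31 19
f 31 10 32
f 19 32 6
f 31 32 19
f 3 15 39
f 15 5 40
f 39 40 12
f 15 40 39
f 7 20 36
f 20 3 35
f 36 35 11
f 20 35 36
f 9 27 28
f 27 7 24
f 28 24 8
f 27 24 28
f 10 33 29
f 33 9 25
f 29 25 2
f 33 25 29
f 44 46 43
f 47 44 43
f 43 46 45
f 45 47 43
f 44 50 46
f 48 44 47
f 48 50 44
f 46 50 45
f 49 47 45
f 45 50 49
f 49 48 47
f 50 48 49



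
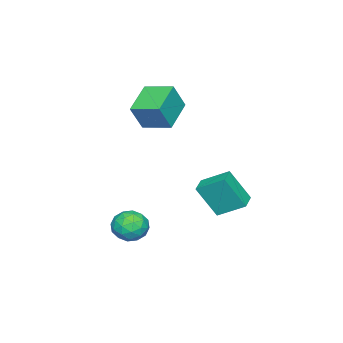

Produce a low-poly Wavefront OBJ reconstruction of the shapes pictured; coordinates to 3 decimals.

v -0.053 1.546 -2.569
v 0.612 1.898 -3.011
v -0.052 0.442 -3.449
v 0.613 0.794 -3.891
v 0.737 0.494 -3.081
v 0.737 1.177 -2.537
v -0.177 1.163 -3.923
v -0.177 1.846 -3.379
v 0.535 1.662 -3.848
v 1.101 1.248 -3.327
v -0.541 1.092 -3.133
v 0.025 0.678 -2.612
v 0.28 1.819 -2.713
v 0.28 0.521 -3.747
v 0.354 0.344 -3.271
v 0.744 0.551 -3.531
v 0.353 1.395 -2.434
v 0.744 1.602 -2.694
v 0.817 0.776 -2.735
v -0.184 0.738 -3.766
v 0.207 0.945 -4.026
v -0.184 1.789 -2.929
v 0.206 1.996 -3.189
v -0.257 1.564 -3.725
v 0.625 1.887 -3.465
v 0.626 1.238 -3.981
v 0.162 1.455 -4
v 0.161 1.857 -3.681
v 0.958 1.644 -3.159
v 0.958 0.995 -3.676
v 1.031 0.818 -3.199
v 1.031 1.22 -2.88
v 0.913 1.505 -3.65
v -0.398 1.345 -2.784
v -0.398 0.696 -3.301
v -0.471 1.12 -3.58
v -0.471 1.522 -3.261
v -0.066 1.102 -2.479
v -0.065 0.453 -2.995
v 0.399 0.483 -2.779
v 0.398 0.885 -2.46
v -0.353 0.835 -2.81
v -5.088 -0.58 1.513
v -4.448 -0.823 2.825
v -5.127 0.852 1.797
v -4.487 0.609 3.109
v -3.493 -0.389 0.771
v -2.853 -0.632 2.083
v -3.532 1.043 1.055
v -2.892 0.8 2.367
v -3.149 2.71 -1.63
v -3.401 3.958 -0.875
v -3.488 3.574 -3.172
v -3.74 4.822 -2.418
v -2.24 2.938 -1.702
v -2.492 4.186 -0.948
v -2.579 3.802 -3.245
v -2.831 5.05 -2.49
f 1 38 17
f 38 12 41
f 17 41 6
f 38 41 17
f 1 17 13
f 17 6 18
f 13 18 2
f 17 18 13
f 1 13 22
f 13 2 23
f 22 23 8
f 13 23 22
f 1 22 34
f 22 8 37
f 34 37 11
f 22 37 34
f 1 34 38
f 34 11 42
f 38 42 12
f 34 42 38
f 2 18 29
f 18 6 32
f 29 32 10
f 18 32 29
f 6 41 19
f 41 12 40
f 19 40 5
f 41 40 19
f 12 42 39
f 42 11 35
f 39 35 3
f 42 35 39
f 11 37 36
f 37 8 24
f 36 24 7
f 37 24 36
f 8 23 28
f 23 2 25
f 28 25 9
f 23 25 28
f 4 30 16
f 30 10 31
f 16 31 5
f 30 31 16
f 4 16 14
f 16 5 15
f 14 15 3
f 16 15 14
f 4 14 21
f 14 3 20
f 21 20 7
f 14 20 21
f 4 21 26
f 21 7 27
f 26 27 9
f 21 27 26
f 4 26 30
f 26 9 33
f 30 33 10
f 26 33 30
f 5 31 19
f 31 10 32
f 19 32 6
f 31 32 19
f 3 15 39
f 15 5 40
f 39 40 12
f 15 40 39
f 7 20 36
f 20 3 35
f 36 35 11
f 20 35 36
f 9 27 28
f 27 7 24
f 28 24 8
f 27 24 28
f 10 33 29
f 33 9 25
f 29 25 2
f 33 25 29
f 44 46 43
f 47 44 43
f 43 46 45
f 45 47 43
f 44 50 46
f 48 44 47
f 48 50 44
f 46 50 45
f 49 47 45
f 45 50 49
f 49 48 47
f 50 48 49
f 52 54 51
f 55 52 51
f 51 54 53
f 53 55 51
f 52 58 54
f 56 52 55
f 56 58 52
f 54 58 53
f 57 55 53
f 53 58 57
f 57 56 55
f 58 56 57



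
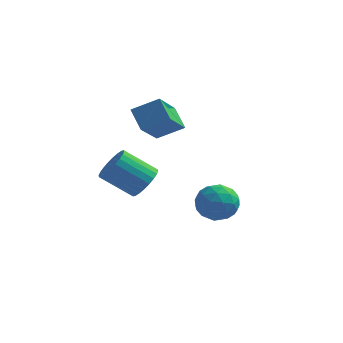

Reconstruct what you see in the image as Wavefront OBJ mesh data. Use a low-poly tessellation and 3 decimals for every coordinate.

v 2.608 3.156 -2.183
v 3.281 2.922 -1.468
v 1.899 1.698 -1.992
v 2.572 1.464 -1.277
v 1.876 2.175 -1.102
v 2.315 3.076 -1.221
v 2.865 1.544 -2.239
v 3.304 2.445 -2.358
v 3.44 1.926 -1.503
v 2.829 2.316 -0.8
v 2.351 2.304 -2.66
v 1.74 2.694 -1.957
v 3.007 3.167 -1.843
v 2.173 1.453 -1.617
v 1.764 1.87 -1.515
v 2.16 1.733 -1.095
v 2.439 3.257 -1.697
v 2.835 3.12 -1.277
v 2.009 2.681 -1.062
v 2.345 1.5 -2.183
v 2.741 1.363 -1.763
v 3.02 2.887 -2.365
v 3.416 2.75 -1.945
v 3.171 1.939 -2.398
v 3.496 2.444 -1.443
v 3.079 1.587 -1.33
v 3.251 1.634 -1.896
v 3.509 2.164 -1.966
v 3.137 2.673 -1.03
v 2.72 1.816 -0.917
v 2.311 2.234 -0.815
v 2.569 2.764 -0.884
v 3.23 2.088 -1.05
v 2.46 2.804 -2.543
v 2.043 1.947 -2.43
v 2.611 1.856 -2.576
v 2.869 2.386 -2.645
v 2.101 3.033 -2.13
v 1.684 2.176 -2.017
v 1.671 2.456 -1.494
v 1.929 2.986 -1.564
v 1.95 2.532 -2.41
v -1.404 2.782 2.87
v -0.273 3.202 3.498
v -1.384 4.578 1.635
v -0.253 4.998 2.263
v -0.727 2.202 2.037
v 0.404 2.622 2.665
v -0.707 3.998 0.802
v 0.424 4.418 1.43
v 0.569 -0.688 0.423
v 0.995 -1.345 0.726
v -0.303 -1.71 1.76
v -0.729 -1.052 1.457
v 1.091 -1.107 0.93
v -0.208 -1.472 1.964
v 1.108 -0.806 1.057
v -0.191 -1.17 2.091
v 1.042 -0.486 1.087
v -0.257 -0.851 2.122
v 0.905 -0.197 1.016
v -0.394 -0.562 2.051
v 0.716 0.017 0.855
v -0.583 -0.347 1.89
v 0.505 0.124 0.628
v -0.794 -0.24 1.663
v 0.304 0.108 0.37
v -0.995 -0.257 1.405
v 0.143 -0.03 0.12
v -1.155 -0.395 1.154
v 0.048 -0.268 -0.084
v -1.251 -0.633 0.95
v 0.031 -0.57 -0.211
v -1.268 -0.934 0.823
v 0.097 -0.889 -0.242
v -1.202 -1.254 0.793
v 0.234 -1.178 -0.171
v -1.065 -1.543 0.864
v 0.423 -1.393 -0.01
v -0.876 -1.757 1.025
v 0.634 -1.5 0.217
v -0.665 -1.864 1.252
v 0.835 -1.483 0.475
v -0.464 -1.848 1.51
f 1 38 17
f 38 12 41
f 17 41 6
f 38 41 17
f 1 17 13
f 17 6 18
f 13 18 2
f 17 18 13
f 1 13 22
f 13 2 23
f 22 23 8
f 13 23 22
f 1 22 34
f 22 8 37
f 34 37 11
f 22 37 34
f 1 34 38
f 34 11 42
f 38 42 12
f 34 42 38
f 2 18 29
f 18 6 32
f 29 32 10
f 18 32 29
f 6 41 19
f 41 12 40
f 19 40 5
f 41 40 19
f 12 42 39
f 42 11 35
f 39 35 3
f 42 35 39
f 11 37 36
f 37 8 24
f 36 24 7
f 37 24 36
f 8 23 28
f 23 2 25
f 28 25 9
f 23 25 28
f 4 30 16
f 30 10 31
f 16 31 5
f 30 31 16
f 4 16 14
f 16 5 15
f 14 15 3
f 16 15 14
f 4 14 21
f 14 3 20
f 21 20 7
f 14 20 21
f 4 21 26
f 21 7 27
f 26 27 9
f 21 27 26
f 4 26 30
f 26 9 33
f 30 33 10
f 26 33 30
f 5 31 19
f 31 10 32
f 19 32 6
f 31 32 19
f 3 15 39
f 15 5 40
f 39 40 12
f 15 40 39
f 7 20 36
f 20 3 35
f 36 35 11
f 20 35 36
f 9 27 28
f 27 7 24
f 28 24 8
f 27 24 28
f 10 33 29
f 33 9 25
f 29 25 2
f 33 25 29
f 44 46 43
f 47 44 43
f 43 46 45
f 45 47 43
f 44 50 46
f 48 44 47
f 48 50 44
f 46 50 45
f 49 47 45
f 45 50 49
f 49 48 47
f 50 48 49
f 52 51 55
f 52 55 53
f 53 55 56
f 53 56 54
f 55 51 57
f 55 57 56
f 56 57 58
f 56 58 54
f 57 51 59
f 57 59 58
f 58 59 60
f 58 60 54
f 59 51 61
f 59 61 60
f 60 61 62
f 60 62 54
f 61 51 63
f 61 63 62
f 62 63 64
f 62 64 54
f 63 51 65
f 63 65 64
f 64 65 66
f 64 66 54
f 65 51 67
f 65 67 66
f 66 67 68
f 66 68 54
f 67 51 69
f 67 69 68
f 68 69 70
f 68 70 54
f 69 51 71
f 69 71 70
f 70 71 72
f 70 72 54
f 71 51 73
f 71 73 72
f 72 73 74
f 72 74 54
f 73 51 75
f 73 75 74
f 74 75 76
f 74 76 54
f 75 51 77
f 75 77 76
f 76 77 78
f 76 78 54
f 77 51 79
f 77 79 78
f 78 79 80
f 78 80 54
f 79 51 81
f 79 81 80
f 80 81 82
f 80 82 54
f 81 51 83
f 81 83 82
f 82 83 84
f 82 84 54
f 83 51 52
f 83 52 84
f 84 52 53
f 84 53 54



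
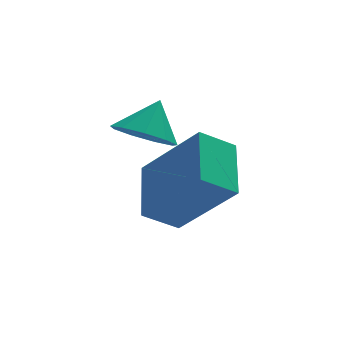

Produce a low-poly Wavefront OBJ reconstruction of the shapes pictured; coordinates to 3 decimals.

v -1.789 2.903 -0.101
v -1.128 3.008 -0.521
v -1.331 3.377 0.741
v -1.456 3.433 -0.582
v -1.94 3.61 -0.418
v -2.353 3.456 -0.106
v -2.503 3.043 0.208
v -2.318 2.564 0.378
v -1.887 2.244 0.324
v -1.41 2.231 0.071
v -1.11 2.533 -0.263
v -1.92 2.51 -2.382
v -1.651 3.97 -1.685
v -1.059 2.624 -2.953
v -0.789 4.084 -2.256
v -0.791 1.576 -0.864
v -0.521 3.036 -0.167
v 0.071 1.69 -1.435
v 0.34 3.15 -0.738
f 2 1 4
f 2 4 3
f 4 1 5
f 4 5 3
f 5 1 6
f 5 6 3
f 6 1 7
f 6 7 3
f 7 1 8
f 7 8 3
f 8 1 9
f 8 9 3
f 9 1 10
f 9 10 3
f 10 1 11
f 10 11 3
f 11 1 2
f 11 2 3
f 13 15 12
f 16 13 12
f 12 15 14
f 14 16 12
f 13 19 15
f 17 13 16
f 17 19 13
f 15 19 14
f 18 16 14
f 14 19 18
f 18 17 16
f 19 17 18



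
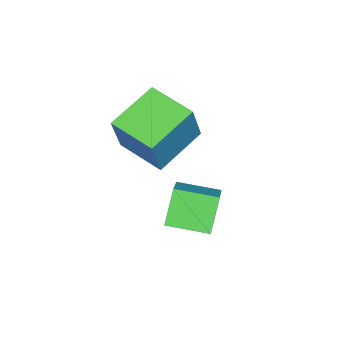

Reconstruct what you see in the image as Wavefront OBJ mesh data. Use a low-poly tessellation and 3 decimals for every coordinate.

v 2.337 0.327 -0.353
v 1.615 0.063 0.756
v 1.607 1.53 -0.542
v 0.885 1.266 0.568
v 3.215 0.974 0.372
v 2.493 0.71 1.482
v 2.485 2.177 0.184
v 1.763 1.913 1.293
v 0.777 -1.309 2.98
v 1.354 -1.144 4.539
v 0.81 0.35 2.792
v 1.387 0.515 4.351
v 2.513 -1.415 2.349
v 3.09 -1.25 3.908
v 2.546 0.244 2.161
v 3.123 0.409 3.72
f 2 4 1
f 5 2 1
f 1 4 3
f 3 5 1
f 2 8 4
f 6 2 5
f 6 8 2
f 4 8 3
f 7 5 3
f 3 8 7
f 7 6 5
f 8 6 7
f 10 12 9
f 13 10 9
f 9 12 11
f 11 13 9
f 10 16 12
f 14 10 13
f 14 16 10
f 12 16 11
f 15 13 11
f 11 16 15
f 15 14 13
f 16 14 15



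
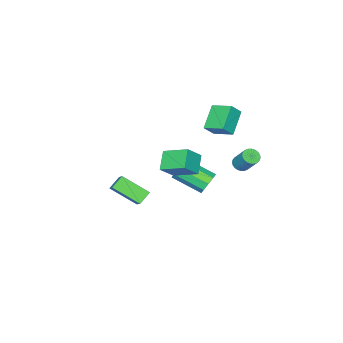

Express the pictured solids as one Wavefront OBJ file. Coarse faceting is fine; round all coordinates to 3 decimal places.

v -3.231 -1.522 3.075
v -2.591 -1.72 3.791
v -3.349 -0.218 3.54
v -2.71 -0.415 4.257
v -1.95 -1.045 2.063
v -1.311 -1.242 2.78
v -2.069 0.26 2.529
v -1.429 0.062 3.245
v -1.134 -3.079 -0.455
v -0.219 -3.292 0.458
v -1.471 -1.532 0.243
v -0.555 -1.745 1.156
v -0.205 -2.515 -1.256
v 0.711 -2.728 -0.343
v -0.541 -0.968 -0.558
v 0.374 -1.181 0.355
v -4.095 -0.75 -1.53
v -3.678 -1.081 -1.357
v -3.448 -0.161 -0.156
v -3.865 0.17 -0.33
v -3.57 -0.94 -1.485
v -3.34 -0.02 -0.284
v -3.543 -0.771 -1.62
v -3.313 0.149 -0.42
v -3.599 -0.598 -1.742
v -3.369 0.322 -0.541
v -3.731 -0.449 -1.831
v -3.501 0.471 -0.63
v -3.919 -0.345 -1.874
v -3.689 0.575 -0.674
v -4.133 -0.303 -1.866
v -3.903 0.617 -0.665
v -4.341 -0.329 -1.806
v -4.111 0.591 -0.605
v -4.512 -0.419 -1.704
v -4.282 0.501 -0.503
v -4.62 -0.56 -1.576
v -4.39 0.36 -0.375
v -4.647 -0.729 -1.44
v -4.417 0.191 -0.24
v -4.591 -0.902 -1.319
v -4.361 0.018 -0.118
v -4.459 -1.051 -1.23
v -4.229 -0.131 -0.029
v -4.271 -1.155 -1.186
v -4.041 -0.235 0.014
v -4.057 -1.197 -1.195
v -3.827 -0.277 0.006
v -3.849 -1.171 -1.255
v -3.619 -0.251 -0.054
v 3.037 -3.678 -0.141
v 4.015 -2.537 1.053
v 2.449 -2.187 -1.085
v 3.427 -1.045 0.11
v 3.773 -3.735 -0.69
v 4.751 -2.593 0.505
v 3.185 -2.243 -1.633
v 4.163 -1.102 -0.439
v -3.47 -2.642 -3.885
v -2.959 -2.237 -3.422
v -2.358 -3.994 -2.551
v -2.87 -4.398 -3.015
v -3.444 -2.28 -3.172
v -2.844 -4.036 -2.302
v -3.941 -2.491 -3.256
v -3.341 -4.248 -2.386
v -4.218 -2.773 -3.635
v -3.618 -4.53 -2.765
v -4.145 -2.994 -4.13
v -3.545 -4.75 -3.26
v -3.756 -3.05 -4.511
v -3.156 -4.806 -3.641
v -3.233 -2.914 -4.599
v -2.633 -4.671 -3.729
v -2.821 -2.652 -4.353
v -2.221 -4.408 -3.483
v -2.713 -2.384 -3.888
v -2.113 -4.141 -3.018
f 2 4 1
f 5 2 1
f 1 4 3
f 3 5 1
f 2 8 4
f 6 2 5
f 6 8 2
f 4 8 3
f 7 5 3
f 3 8 7
f 7 6 5
f 8 6 7
f 10 12 9
f 13 10 9
f 9 12 11
f 11 13 9
f 10 16 12
f 14 10 13
f 14 16 10
f 12 16 11
f 15 13 11
f 11 16 15
f 15 14 13
f 16 14 15
f 18 17 21
f 18 21 19
f 19 21 22
f 19 22 20
f 21 17 23
f 21 23 22
f 22 23 24
f 22 24 20
f 23 17 25
f 23 25 24
f 24 25 26
f 24 26 20
f 25 17 27
f 25 27 26
f 26 27 28
f 26 28 20
f 27 17 29
f 27 29 28
f 28 29 30
f 28 30 20
f 29 17 31
f 29 31 30
f 30 31 32
f 30 32 20
f 31 17 33
f 31 33 32
f 32 33 34
f 32 34 20
f 33 17 35
f 33 35 34
f 34 35 36
f 34 36 20
f 35 17 37
f 35 37 36
f 36 37 38
f 36 38 20
f 37 17 39
f 37 39 38
f 38 39 40
f 38 40 20
f 39 17 41
f 39 41 40
f 40 41 42
f 40 42 20
f 41 17 43
f 41 43 42
f 42 43 44
f 42 44 20
f 43 17 45
f 43 45 44
f 44 45 46
f 44 46 20
f 45 17 47
f 45 47 46
f 46 47 48
f 46 48 20
f 47 17 49
f 47 49 48
f 48 49 50
f 48 50 20
f 49 17 18
f 49 18 50
f 50 18 19
f 50 19 20
f 52 54 51
f 55 52 51
f 51 54 53
f 53 55 51
f 52 58 54
f 56 52 55
f 56 58 52
f 54 58 53
f 57 55 53
f 53 58 57
f 57 56 55
f 58 56 57
f 60 59 63
f 60 63 61
f 61 63 64
f 61 64 62
f 63 59 65
f 63 65 64
f 64 65 66
f 64 66 62
f 65 59 67
f 65 67 66
f 66 67 68
f 66 68 62
f 67 59 69
f 67 69 68
f 68 69 70
f 68 70 62
f 69 59 71
f 69 71 70
f 70 71 72
f 70 72 62
f 71 59 73
f 71 73 72
f 72 73 74
f 72 74 62
f 73 59 75
f 73 75 74
f 74 75 76
f 74 76 62
f 75 59 77
f 75 77 76
f 76 77 78
f 76 78 62
f 77 59 60
f 77 60 78
f 78 60 61
f 78 61 62



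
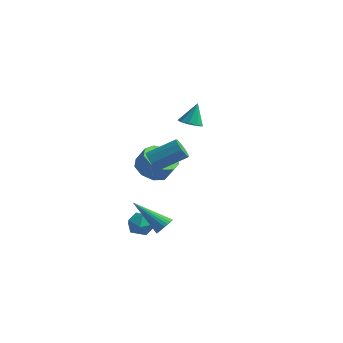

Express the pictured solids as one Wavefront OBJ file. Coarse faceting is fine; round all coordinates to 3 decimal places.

v 0.232 3.504 1.844
v 0.631 4.02 1.592
v 0.308 4.056 3.096
v 0.169 4.143 1.566
v -0.264 3.967 1.67
v -0.465 3.574 1.856
v -0.34 3.148 2.036
v 0.052 2.889 2.127
v 0.528 2.917 2.085
v 0.866 3.22 1.931
v 0.906 3.655 1.736
v 1.326 -2.851 -1.479
v 2.019 -2.479 -1.618
v 1.641 -3.761 -2.342
v 2.334 -3.389 -2.481
v 2.207 -3.748 -1.778
v 2.012 -3.185 -1.245
v 1.648 -3.055 -2.715
v 1.453 -2.492 -2.182
v 2.218 -2.605 -2.382
v 2.564 -3.034 -1.803
v 1.096 -3.206 -2.157
v 1.442 -3.635 -1.578
v 1.534 -1.768 1.278
v 2.235 -1.229 0.832
v 2.766 -1.173 1.736
v 2.066 -1.712 2.182
v 1.757 -0.822 1.088
v 2.289 -0.766 1.992
v 1.175 -0.858 1.433
v 1.707 -0.802 2.337
v 0.761 -1.32 1.705
v 1.293 -1.264 2.609
v 0.709 -1.991 1.778
v 1.241 -1.935 2.681
v 1.043 -2.558 1.616
v 1.574 -2.502 2.52
v 1.606 -2.755 1.297
v 2.138 -2.699 2.2
v 2.136 -2.49 0.969
v 2.668 -2.434 1.872
v 2.384 -1.888 0.785
v 2.916 -1.832 1.689
v 2.559 -3.162 2.739
v 2.978 -3.225 2.273
v 4.061 -2.22 3.115
v 3.641 -2.158 3.581
v 2.723 -2.886 2.198
v 3.806 -1.881 3.039
v 2.391 -2.676 2.375
v 3.473 -1.672 3.217
v 2.137 -2.695 2.723
v 3.22 -1.69 3.565
v 2.081 -2.932 3.079
v 3.163 -1.927 3.92
v 2.248 -3.277 3.275
v 3.331 -2.272 4.117
v 2.561 -3.568 3.221
v 3.643 -2.563 4.063
v 2.872 -3.67 2.942
v 3.955 -2.665 3.783
v 3.037 -3.534 2.567
v 4.12 -2.529 3.409
v 3.727 -3.759 -1.185
v 3.992 -4.17 -0.893
v 1.993 -4.001 0.045
v 4.05 -3.99 -0.776
v 4.058 -3.775 -0.722
v 4.016 -3.557 -0.738
v 3.931 -3.37 -0.822
v 3.814 -3.242 -0.961
v 3.684 -3.193 -1.135
v 3.56 -3.23 -1.316
v 3.462 -3.347 -1.477
v 3.404 -3.527 -1.594
v 3.396 -3.743 -1.649
v 3.437 -3.961 -1.633
v 3.523 -4.148 -1.549
v 3.64 -4.276 -1.409
v 3.77 -4.325 -1.236
v 3.894 -4.288 -1.055
f 2 1 4
f 2 4 3
f 4 1 5
f 4 5 3
f 5 1 6
f 5 6 3
f 6 1 7
f 6 7 3
f 7 1 8
f 7 8 3
f 8 1 9
f 8 9 3
f 9 1 10
f 9 10 3
f 10 1 11
f 10 11 3
f 11 1 2
f 11 2 3
f 12 23 17
f 12 17 13
f 12 13 19
f 12 19 22
f 12 22 23
f 13 17 21
f 17 23 16
f 23 22 14
f 22 19 18
f 19 13 20
f 15 21 16
f 15 16 14
f 15 14 18
f 15 18 20
f 15 20 21
f 16 21 17
f 14 16 23
f 18 14 22
f 20 18 19
f 21 20 13
f 25 24 28
f 25 28 26
f 26 28 29
f 26 29 27
f 28 24 30
f 28 30 29
f 29 30 31
f 29 31 27
f 30 24 32
f 30 32 31
f 31 32 33
f 31 33 27
f 32 24 34
f 32 34 33
f 33 34 35
f 33 35 27
f 34 24 36
f 34 36 35
f 35 36 37
f 35 37 27
f 36 24 38
f 36 38 37
f 37 38 39
f 37 39 27
f 38 24 40
f 38 40 39
f 39 40 41
f 39 41 27
f 40 24 42
f 40 42 41
f 41 42 43
f 41 43 27
f 42 24 25
f 42 25 43
f 43 25 26
f 43 26 27
f 45 44 48
f 45 48 46
f 46 48 49
f 46 49 47
f 48 44 50
f 48 50 49
f 49 50 51
f 49 51 47
f 50 44 52
f 50 52 51
f 51 52 53
f 51 53 47
f 52 44 54
f 52 54 53
f 53 54 55
f 53 55 47
f 54 44 56
f 54 56 55
f 55 56 57
f 55 57 47
f 56 44 58
f 56 58 57
f 57 58 59
f 57 59 47
f 58 44 60
f 58 60 59
f 59 60 61
f 59 61 47
f 60 44 62
f 60 62 61
f 61 62 63
f 61 63 47
f 62 44 45
f 62 45 63
f 63 45 46
f 63 46 47
f 65 64 67
f 65 67 66
f 67 64 68
f 67 68 66
f 68 64 69
f 68 69 66
f 69 64 70
f 69 70 66
f 70 64 71
f 70 71 66
f 71 64 72
f 71 72 66
f 72 64 73
f 72 73 66
f 73 64 74
f 73 74 66
f 74 64 75
f 74 75 66
f 75 64 76
f 75 76 66
f 76 64 77
f 76 77 66
f 77 64 78
f 77 78 66
f 78 64 79
f 78 79 66
f 79 64 80
f 79 80 66
f 80 64 81
f 80 81 66
f 81 64 65
f 81 65 66



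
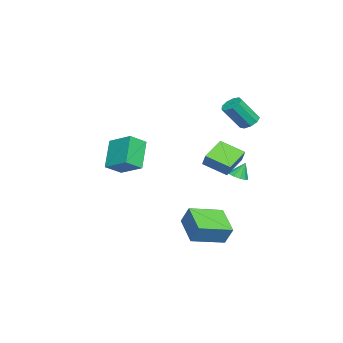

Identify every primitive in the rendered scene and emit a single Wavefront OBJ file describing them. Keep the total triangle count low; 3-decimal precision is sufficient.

v -3.017 3.015 -0.922
v -2.442 3.247 -0.893
v -3.223 3.405 0.042
v -2.67 3.512 -1.049
v -3.029 3.588 -1.157
v -3.384 3.445 -1.175
v -3.599 3.137 -1.096
v -3.591 2.783 -0.951
v -3.364 2.517 -0.794
v -3.004 2.441 -0.686
v -2.649 2.585 -0.668
v -2.434 2.892 -0.747
v -3.563 -3.607 0.596
v -2.857 -2.212 1.336
v -2.167 -3.512 -0.916
v -1.461 -2.116 -0.176
v -2.799 -4.344 1.256
v -2.093 -2.948 1.996
v -1.403 -4.248 -0.256
v -0.697 -2.853 0.484
v 2.276 0.95 -2.437
v 2.546 1.445 -1.344
v 1.128 2.563 -2.884
v 1.398 3.058 -1.791
v 3.802 1.822 -3.209
v 4.072 2.317 -2.116
v 2.654 3.435 -3.656
v 2.924 3.93 -2.563
v -4.246 3.415 2.859
v -3.684 3.219 2.531
v -3.151 2.268 4.014
v -3.714 2.465 4.341
v -3.605 3.617 2.758
v -3.072 2.667 4.241
v -3.826 3.921 3.032
v -3.294 2.971 4.515
v -4.244 3.988 3.225
v -3.711 3.038 4.708
v -4.663 3.787 3.246
v -4.13 2.837 4.729
v -4.887 3.412 3.087
v -4.354 2.462 4.57
v -4.811 3.039 2.82
v -4.279 2.088 4.303
v -4.471 2.841 2.572
v -3.939 1.891 4.054
v -4.026 2.912 2.457
v -3.494 1.962 3.94
v 3.615 2.394 2.409
v 2.25 2.904 3.045
v 3.843 3.758 1.804
v 2.479 4.269 2.441
v 4.061 2.651 3.159
v 2.697 3.162 3.796
v 4.29 4.016 2.555
v 2.925 4.526 3.191
f 2 1 4
f 2 4 3
f 4 1 5
f 4 5 3
f 5 1 6
f 5 6 3
f 6 1 7
f 6 7 3
f 7 1 8
f 7 8 3
f 8 1 9
f 8 9 3
f 9 1 10
f 9 10 3
f 10 1 11
f 10 11 3
f 11 1 12
f 11 12 3
f 12 1 2
f 12 2 3
f 14 16 13
f 17 14 13
f 13 16 15
f 15 17 13
f 14 20 16
f 18 14 17
f 18 20 14
f 16 20 15
f 19 17 15
f 15 20 19
f 19 18 17
f 20 18 19
f 22 24 21
f 25 22 21
f 21 24 23
f 23 25 21
f 22 28 24
f 26 22 25
f 26 28 22
f 24 28 23
f 27 25 23
f 23 28 27
f 27 26 25
f 28 26 27
f 30 29 33
f 30 33 31
f 31 33 34
f 31 34 32
f 33 29 35
f 33 35 34
f 34 35 36
f 34 36 32
f 35 29 37
f 35 37 36
f 36 37 38
f 36 38 32
f 37 29 39
f 37 39 38
f 38 39 40
f 38 40 32
f 39 29 41
f 39 41 40
f 40 41 42
f 40 42 32
f 41 29 43
f 41 43 42
f 42 43 44
f 42 44 32
f 43 29 45
f 43 45 44
f 44 45 46
f 44 46 32
f 45 29 47
f 45 47 46
f 46 47 48
f 46 48 32
f 47 29 30
f 47 30 48
f 48 30 31
f 48 31 32
f 50 52 49
f 53 50 49
f 49 52 51
f 51 53 49
f 50 56 52
f 54 50 53
f 54 56 50
f 52 56 51
f 55 53 51
f 51 56 55
f 55 54 53
f 56 54 55



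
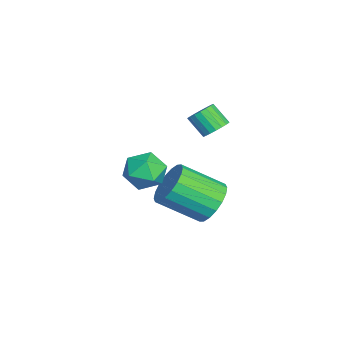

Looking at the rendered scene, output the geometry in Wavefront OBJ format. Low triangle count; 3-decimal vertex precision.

v 1.021 0.971 0.028
v 1.323 0.478 -0.221
v 0.922 -0.164 0.563
v 0.619 0.329 0.812
v 1.511 0.581 -0.04
v 1.11 -0.06 0.744
v 1.601 0.762 0.154
v 1.2 0.12 0.938
v 1.577 0.984 0.323
v 1.176 0.343 1.108
v 1.442 1.204 0.434
v 1.041 0.562 1.218
v 1.224 1.377 0.464
v 0.823 0.735 1.249
v 0.965 1.47 0.408
v 0.564 0.828 1.192
v 0.718 1.464 0.277
v 0.317 0.822 1.061
v 0.53 1.36 0.096
v 0.129 0.719 0.88
v 0.44 1.18 -0.098
v 0.039 0.538 0.686
v 0.464 0.957 -0.268
v 0.063 0.316 0.517
v 0.599 0.738 -0.378
v 0.198 0.096 0.406
v 0.817 0.565 -0.409
v 0.416 -0.077 0.376
v 1.076 0.472 -0.352
v 0.675 -0.17 0.432
v 0.729 0.845 -4.453
v 1.773 0.774 -4.62
v 1.836 -0.996 -3.473
v 0.791 -0.925 -3.307
v 1.747 1.029 -4.224
v 1.81 -0.741 -3.078
v 1.519 1.248 -3.874
v 1.582 -0.522 -2.727
v 1.135 1.387 -3.638
v 1.198 -0.383 -2.492
v 0.67 1.419 -3.564
v 0.733 -0.351 -2.417
v 0.217 1.337 -3.666
v 0.28 -0.433 -2.519
v -0.135 1.158 -3.924
v -0.072 -0.613 -2.777
v -0.316 0.916 -4.287
v -0.253 -0.854 -3.14
v -0.29 0.661 -4.682
v -0.227 -1.109 -3.536
v -0.062 0.442 -5.033
v 0.001 -1.328 -3.886
v 0.322 0.303 -5.268
v 0.385 -1.467 -4.122
v 0.787 0.271 -5.343
v 0.85 -1.499 -4.196
v 1.24 0.353 -5.241
v 1.303 -1.417 -4.094
v 1.592 0.533 -4.983
v 1.655 -1.238 -3.836
v 1.384 -1.562 -1.131
v 1.996 -0.894 -1.525
v 1.884 -2.646 -2.195
v 2.496 -1.978 -2.589
v 2.671 -2.335 -1.684
v 2.362 -1.665 -1.027
v 1.518 -1.875 -2.693
v 1.209 -1.205 -2.036
v 2.079 -1.087 -2.491
v 2.791 -1.371 -1.867
v 1.089 -2.169 -1.853
v 1.801 -2.453 -1.229
f 2 1 5
f 2 5 3
f 3 5 6
f 3 6 4
f 5 1 7
f 5 7 6
f 6 7 8
f 6 8 4
f 7 1 9
f 7 9 8
f 8 9 10
f 8 10 4
f 9 1 11
f 9 11 10
f 10 11 12
f 10 12 4
f 11 1 13
f 11 13 12
f 12 13 14
f 12 14 4
f 13 1 15
f 13 15 14
f 14 15 16
f 14 16 4
f 15 1 17
f 15 17 16
f 16 17 18
f 16 18 4
f 17 1 19
f 17 19 18
f 18 19 20
f 18 20 4
f 19 1 21
f 19 21 20
f 20 21 22
f 20 22 4
f 21 1 23
f 21 23 22
f 22 23 24
f 22 24 4
f 23 1 25
f 23 25 24
f 24 25 26
f 24 26 4
f 25 1 27
f 25 27 26
f 26 27 28
f 26 28 4
f 27 1 29
f 27 29 28
f 28 29 30
f 28 30 4
f 29 1 2
f 29 2 30
f 30 2 3
f 30 3 4
f 32 31 35
f 32 35 33
f 33 35 36
f 33 36 34
f 35 31 37
f 35 37 36
f 36 37 38
f 36 38 34
f 37 31 39
f 37 39 38
f 38 39 40
f 38 40 34
f 39 31 41
f 39 41 40
f 40 41 42
f 40 42 34
f 41 31 43
f 41 43 42
f 42 43 44
f 42 44 34
f 43 31 45
f 43 45 44
f 44 45 46
f 44 46 34
f 45 31 47
f 45 47 46
f 46 47 48
f 46 48 34
f 47 31 49
f 47 49 48
f 48 49 50
f 48 50 34
f 49 31 51
f 49 51 50
f 50 51 52
f 50 52 34
f 51 31 53
f 51 53 52
f 52 53 54
f 52 54 34
f 53 31 55
f 53 55 54
f 54 55 56
f 54 56 34
f 55 31 57
f 55 57 56
f 56 57 58
f 56 58 34
f 57 31 59
f 57 59 58
f 58 59 60
f 58 60 34
f 59 31 32
f 59 32 60
f 60 32 33
f 60 33 34
f 61 72 66
f 61 66 62
f 61 62 68
f 61 68 71
f 61 71 72
f 62 66 70
f 66 72 65
f 72 71 63
f 71 68 67
f 68 62 69
f 64 70 65
f 64 65 63
f 64 63 67
f 64 67 69
f 64 69 70
f 65 70 66
f 63 65 72
f 67 63 71
f 69 67 68
f 70 69 62



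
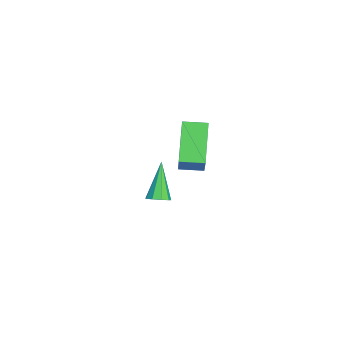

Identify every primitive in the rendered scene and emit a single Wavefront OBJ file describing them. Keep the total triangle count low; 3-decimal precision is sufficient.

v -0.245 -0.686 3.022
v 0.689 -0.676 4.144
v -0.188 0.311 2.966
v 0.746 0.32 4.088
v 1.234 -0.84 1.792
v 2.168 -0.831 2.914
v 1.291 0.156 1.736
v 2.225 0.166 2.858
v -1.521 -1.598 -2.093
v -1.099 -1.47 -1.798
v -2.619 -1.442 -0.587
v -1.248 -1.17 -1.938
v -1.525 -1.071 -2.15
v -1.8 -1.218 -2.335
v -1.944 -1.543 -2.407
v -1.89 -1.893 -2.332
v -1.663 -2.106 -2.144
v -1.37 -2.08 -1.933
v -1.147 -1.829 -1.796
f 2 4 1
f 5 2 1
f 1 4 3
f 3 5 1
f 2 8 4
f 6 2 5
f 6 8 2
f 4 8 3
f 7 5 3
f 3 8 7
f 7 6 5
f 8 6 7
f 10 9 12
f 10 12 11
f 12 9 13
f 12 13 11
f 13 9 14
f 13 14 11
f 14 9 15
f 14 15 11
f 15 9 16
f 15 16 11
f 16 9 17
f 16 17 11
f 17 9 18
f 17 18 11
f 18 9 19
f 18 19 11
f 19 9 10
f 19 10 11



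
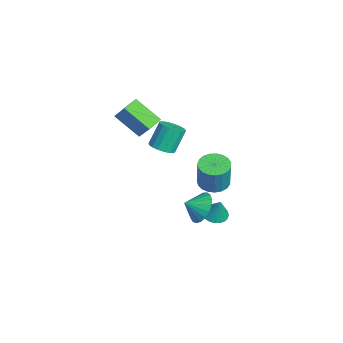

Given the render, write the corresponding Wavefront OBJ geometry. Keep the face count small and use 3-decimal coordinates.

v 0.017 -2.128 3.199
v 0.511 -1.551 3.071
v 0.078 -0.876 4.432
v -0.417 -1.452 4.561
v 0.198 -1.436 2.914
v -0.235 -0.761 4.275
v -0.157 -1.479 2.822
v -0.59 -0.804 4.183
v -0.471 -1.671 2.817
v -0.905 -0.995 4.178
v -0.674 -1.967 2.9
v -1.107 -1.292 4.261
v -0.719 -2.3 3.051
v -1.152 -1.625 4.412
v -0.595 -2.594 3.236
v -1.028 -1.918 4.597
v -0.331 -2.781 3.413
v -0.764 -2.105 4.774
v 0.012 -2.818 3.541
v -0.421 -2.142 4.902
v 0.357 -2.697 3.59
v -0.076 -2.022 4.951
v 0.624 -2.446 3.551
v 0.19 -1.77 4.912
v 0.751 -2.122 3.43
v 0.318 -1.446 4.791
v 0.71 -1.799 3.257
v 0.277 -1.123 4.618
v -0.146 0.074 -2.238
v 0.816 0.354 -1.863
v -0.094 -0.874 -1.662
v 0.544 0.526 -1.557
v 0.152 0.62 -1.368
v -0.292 0.619 -1.329
v -0.71 0.524 -1.448
v -1.03 0.351 -1.703
v -1.198 0.13 -2.051
v -1.184 -0.101 -2.432
v -0.99 -0.301 -2.778
v -0.65 -0.437 -3.032
v -0.224 -0.484 -3.148
v 0.217 -0.435 -3.107
v 0.594 -0.298 -2.916
v 0.844 -0.097 -2.607
v 0.922 0.134 -2.235
v -1.541 1.169 -4.034
v -0.921 0.738 -4.183
v -1.079 1.371 -2.686
v -0.822 1.012 -4.258
v -0.832 1.309 -4.299
v -0.95 1.585 -4.299
v -1.159 1.798 -4.26
v -1.425 1.915 -4.186
v -1.709 1.919 -4.089
v -1.968 1.808 -3.983
v -2.162 1.6 -3.886
v -2.261 1.327 -3.811
v -2.251 1.029 -3.77
v -2.133 0.753 -3.769
v -1.924 0.54 -3.809
v -1.658 0.423 -3.883
v -1.373 0.42 -3.98
v -1.115 0.53 -4.085
v 0.488 0.642 0.41
v 1.242 0.18 0.197
v 1.706 0.115 1.976
v 0.952 0.578 2.19
v 1.362 0.539 0.179
v 1.826 0.474 1.958
v 1.33 0.915 0.2
v 1.795 0.85 1.98
v 1.153 1.244 0.259
v 1.618 1.179 2.038
v 0.861 1.47 0.343
v 1.325 1.405 2.122
v 0.505 1.552 0.439
v 0.969 1.487 2.218
v 0.145 1.477 0.53
v 0.609 1.412 2.31
v -0.155 1.258 0.601
v 0.309 1.193 2.38
v -0.344 0.932 0.638
v 0.12 0.867 2.417
v -0.389 0.556 0.636
v 0.075 0.491 2.415
v -0.283 0.195 0.595
v 0.181 0.131 2.374
v -0.043 -0.088 0.522
v 0.421 -0.153 2.302
v 0.289 -0.245 0.43
v 0.753 -0.31 2.209
v 0.655 -0.249 0.334
v 1.119 -0.314 2.114
v 0.992 -0.098 0.252
v 1.456 -0.163 2.031
v -4.285 -4.072 2.978
v -3.1 -3.671 4.408
v -4.87 -3.336 3.256
v -3.685 -2.936 4.686
v -3.295 -2.844 1.814
v -2.11 -2.444 3.244
v -3.88 -2.109 2.092
v -2.695 -1.708 3.522
f 2 1 5
f 2 5 3
f 3 5 6
f 3 6 4
f 5 1 7
f 5 7 6
f 6 7 8
f 6 8 4
f 7 1 9
f 7 9 8
f 8 9 10
f 8 10 4
f 9 1 11
f 9 11 10
f 10 11 12
f 10 12 4
f 11 1 13
f 11 13 12
f 12 13 14
f 12 14 4
f 13 1 15
f 13 15 14
f 14 15 16
f 14 16 4
f 15 1 17
f 15 17 16
f 16 17 18
f 16 18 4
f 17 1 19
f 17 19 18
f 18 19 20
f 18 20 4
f 19 1 21
f 19 21 20
f 20 21 22
f 20 22 4
f 21 1 23
f 21 23 22
f 22 23 24
f 22 24 4
f 23 1 25
f 23 25 24
f 24 25 26
f 24 26 4
f 25 1 27
f 25 27 26
f 26 27 28
f 26 28 4
f 27 1 2
f 27 2 28
f 28 2 3
f 28 3 4
f 30 29 32
f 30 32 31
f 32 29 33
f 32 33 31
f 33 29 34
f 33 34 31
f 34 29 35
f 34 35 31
f 35 29 36
f 35 36 31
f 36 29 37
f 36 37 31
f 37 29 38
f 37 38 31
f 38 29 39
f 38 39 31
f 39 29 40
f 39 40 31
f 40 29 41
f 40 41 31
f 41 29 42
f 41 42 31
f 42 29 43
f 42 43 31
f 43 29 44
f 43 44 31
f 44 29 45
f 44 45 31
f 45 29 30
f 45 30 31
f 47 46 49
f 47 49 48
f 49 46 50
f 49 50 48
f 50 46 51
f 50 51 48
f 51 46 52
f 51 52 48
f 52 46 53
f 52 53 48
f 53 46 54
f 53 54 48
f 54 46 55
f 54 55 48
f 55 46 56
f 55 56 48
f 56 46 57
f 56 57 48
f 57 46 58
f 57 58 48
f 58 46 59
f 58 59 48
f 59 46 60
f 59 60 48
f 60 46 61
f 60 61 48
f 61 46 62
f 61 62 48
f 62 46 63
f 62 63 48
f 63 46 47
f 63 47 48
f 65 64 68
f 65 68 66
f 66 68 69
f 66 69 67
f 68 64 70
f 68 70 69
f 69 70 71
f 69 71 67
f 70 64 72
f 70 72 71
f 71 72 73
f 71 73 67
f 72 64 74
f 72 74 73
f 73 74 75
f 73 75 67
f 74 64 76
f 74 76 75
f 75 76 77
f 75 77 67
f 76 64 78
f 76 78 77
f 77 78 79
f 77 79 67
f 78 64 80
f 78 80 79
f 79 80 81
f 79 81 67
f 80 64 82
f 80 82 81
f 81 82 83
f 81 83 67
f 82 64 84
f 82 84 83
f 83 84 85
f 83 85 67
f 84 64 86
f 84 86 85
f 85 86 87
f 85 87 67
f 86 64 88
f 86 88 87
f 87 88 89
f 87 89 67
f 88 64 90
f 88 90 89
f 89 90 91
f 89 91 67
f 90 64 92
f 90 92 91
f 91 92 93
f 91 93 67
f 92 64 94
f 92 94 93
f 93 94 95
f 93 95 67
f 94 64 65
f 94 65 95
f 95 65 66
f 95 66 67
f 97 99 96
f 100 97 96
f 96 99 98
f 98 100 96
f 97 103 99
f 101 97 100
f 101 103 97
f 99 103 98
f 102 100 98
f 98 103 102
f 102 101 100
f 103 101 102

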